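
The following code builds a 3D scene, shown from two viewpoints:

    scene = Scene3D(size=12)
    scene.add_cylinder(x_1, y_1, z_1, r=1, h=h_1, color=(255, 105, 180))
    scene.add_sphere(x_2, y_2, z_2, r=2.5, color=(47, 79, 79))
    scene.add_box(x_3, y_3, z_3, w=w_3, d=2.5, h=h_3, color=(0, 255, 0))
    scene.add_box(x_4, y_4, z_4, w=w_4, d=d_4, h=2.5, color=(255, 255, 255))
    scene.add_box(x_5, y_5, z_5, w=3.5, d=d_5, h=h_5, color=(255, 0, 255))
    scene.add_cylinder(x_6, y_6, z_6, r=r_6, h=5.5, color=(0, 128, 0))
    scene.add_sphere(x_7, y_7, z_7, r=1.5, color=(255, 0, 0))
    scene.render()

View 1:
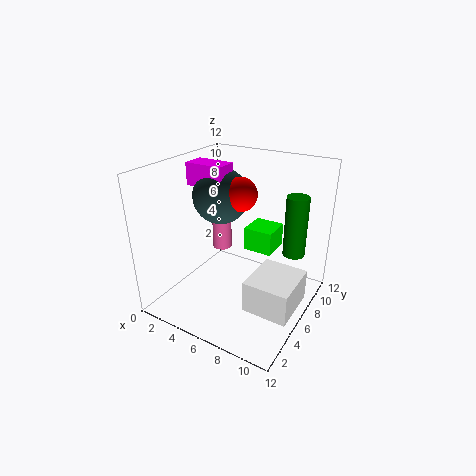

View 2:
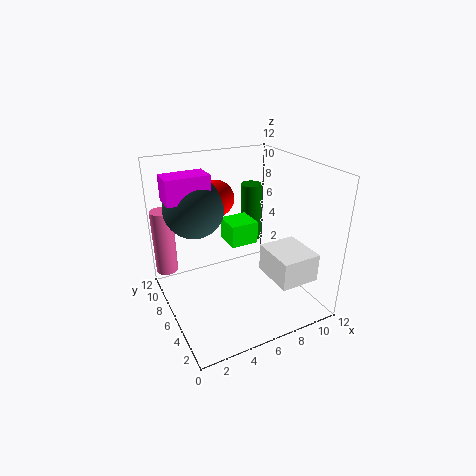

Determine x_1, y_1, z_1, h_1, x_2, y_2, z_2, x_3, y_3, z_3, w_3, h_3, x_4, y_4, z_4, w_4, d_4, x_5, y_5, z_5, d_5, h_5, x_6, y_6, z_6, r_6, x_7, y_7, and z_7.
x_1 = 1, y_1 = 11, z_1 = 1.5, h_1 = 6, x_2 = 3, y_2 = 8, z_2 = 8.5, x_3 = 6, y_3 = 7, z_3 = 4.5, w_3 = 2.5, h_3 = 2, x_4 = 8.5, y_4 = 2.5, z_4 = 2, w_4 = 3.5, d_4 = 4, x_5 = 0.5, y_5 = 6.5, z_5 = 9.5, d_5 = 2, h_5 = 2, x_6 = 9.5, y_6 = 10, z_6 = 3.5, r_6 = 1, x_7 = 5, y_7 = 8, z_7 = 9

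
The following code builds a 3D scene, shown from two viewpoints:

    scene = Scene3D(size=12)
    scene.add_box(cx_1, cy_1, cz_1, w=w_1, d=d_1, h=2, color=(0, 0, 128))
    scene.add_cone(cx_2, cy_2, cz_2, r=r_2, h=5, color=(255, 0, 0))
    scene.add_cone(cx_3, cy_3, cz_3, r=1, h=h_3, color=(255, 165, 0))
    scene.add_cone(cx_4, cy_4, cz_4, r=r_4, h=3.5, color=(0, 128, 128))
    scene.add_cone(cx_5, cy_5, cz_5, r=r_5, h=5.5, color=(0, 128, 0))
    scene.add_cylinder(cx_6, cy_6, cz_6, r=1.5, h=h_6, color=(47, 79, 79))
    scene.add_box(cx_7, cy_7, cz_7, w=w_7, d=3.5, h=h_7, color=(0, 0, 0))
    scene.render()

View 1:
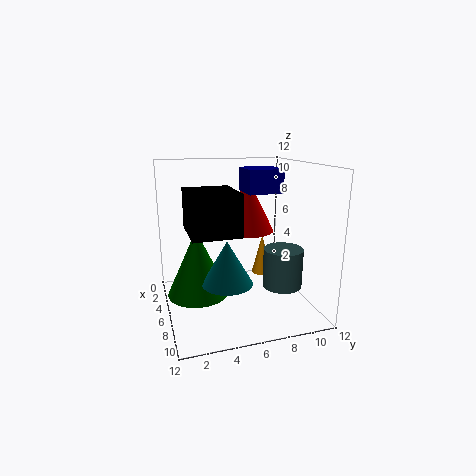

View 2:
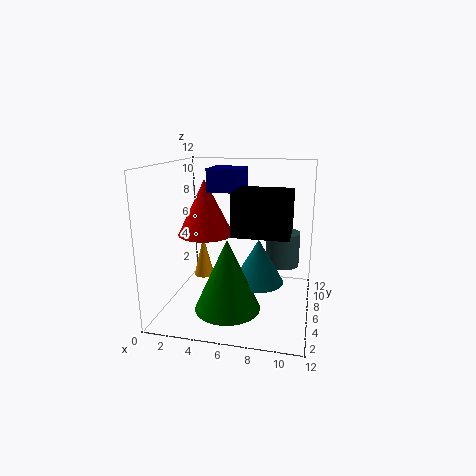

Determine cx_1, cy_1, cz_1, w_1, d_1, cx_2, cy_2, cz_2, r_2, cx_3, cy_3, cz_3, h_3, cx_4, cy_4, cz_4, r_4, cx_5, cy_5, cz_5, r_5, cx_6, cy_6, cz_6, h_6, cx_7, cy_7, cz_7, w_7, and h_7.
cx_1 = 3; cy_1 = 7; cz_1 = 9.5; w_1 = 3; d_1 = 3; cx_2 = 2.5; cy_2 = 8; cz_2 = 5.5; r_2 = 2.5; cx_3 = 1.5; cy_3 = 10; cz_3 = 0.5; h_3 = 4; cx_4 = 8; cy_4 = 4.5; cz_4 = 3; r_4 = 2; cx_5 = 6; cy_5 = 2.5; cz_5 = 1.5; r_5 = 2.5; cx_6 = 9.5; cy_6 = 8.5; cz_6 = 3; h_6 = 3; cx_7 = 6.5; cy_7 = 1.5; cz_7 = 7.5; w_7 = 4; h_7 = 3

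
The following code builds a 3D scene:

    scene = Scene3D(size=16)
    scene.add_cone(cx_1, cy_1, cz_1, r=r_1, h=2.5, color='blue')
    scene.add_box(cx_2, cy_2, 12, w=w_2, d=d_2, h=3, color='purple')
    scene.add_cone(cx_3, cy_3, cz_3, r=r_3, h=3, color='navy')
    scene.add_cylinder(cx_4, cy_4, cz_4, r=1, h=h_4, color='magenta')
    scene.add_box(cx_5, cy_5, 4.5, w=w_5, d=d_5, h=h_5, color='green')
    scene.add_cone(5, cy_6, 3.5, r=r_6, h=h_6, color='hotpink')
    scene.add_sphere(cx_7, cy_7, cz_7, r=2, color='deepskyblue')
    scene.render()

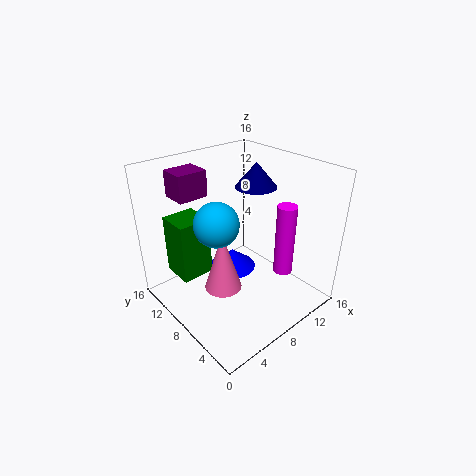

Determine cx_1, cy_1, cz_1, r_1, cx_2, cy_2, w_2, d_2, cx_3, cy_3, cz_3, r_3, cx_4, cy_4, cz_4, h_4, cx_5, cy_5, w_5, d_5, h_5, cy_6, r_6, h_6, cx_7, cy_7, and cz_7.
cx_1 = 10.5
cy_1 = 12
cz_1 = 1
r_1 = 3
cx_2 = 3.5
cy_2 = 12
w_2 = 3.5
d_2 = 3
cx_3 = 13
cy_3 = 10.5
cz_3 = 12
r_3 = 2.5
cx_4 = 10
cy_4 = 3
cz_4 = 5.5
h_4 = 7.5
cx_5 = 1.5
cy_5 = 9
w_5 = 3.5
d_5 = 3.5
h_5 = 6.5
cy_6 = 7
r_6 = 2
h_6 = 6.5
cx_7 = 2.5
cy_7 = 4.5
cz_7 = 13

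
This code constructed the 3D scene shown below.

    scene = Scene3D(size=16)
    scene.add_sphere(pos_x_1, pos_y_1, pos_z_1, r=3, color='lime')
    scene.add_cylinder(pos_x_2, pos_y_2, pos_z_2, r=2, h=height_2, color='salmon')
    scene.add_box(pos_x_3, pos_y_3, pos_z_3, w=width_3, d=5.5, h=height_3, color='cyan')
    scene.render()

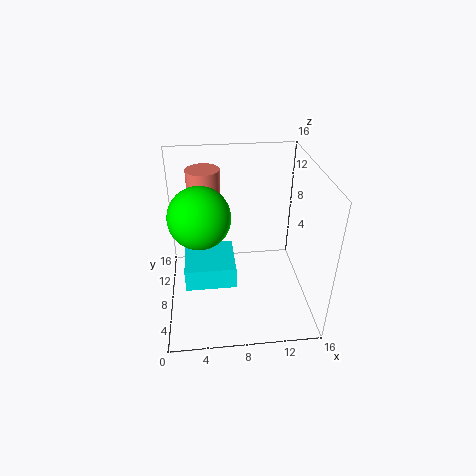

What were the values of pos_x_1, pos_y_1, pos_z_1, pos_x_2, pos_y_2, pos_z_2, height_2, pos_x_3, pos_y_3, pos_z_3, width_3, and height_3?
pos_x_1 = 4, pos_y_1 = 5, pos_z_1 = 12.5, pos_x_2 = 4.5, pos_y_2 = 13.5, pos_z_2 = 6, height_2 = 8, pos_x_3 = 2, pos_y_3 = 5, pos_z_3 = 3.5, width_3 = 5.5, height_3 = 2.5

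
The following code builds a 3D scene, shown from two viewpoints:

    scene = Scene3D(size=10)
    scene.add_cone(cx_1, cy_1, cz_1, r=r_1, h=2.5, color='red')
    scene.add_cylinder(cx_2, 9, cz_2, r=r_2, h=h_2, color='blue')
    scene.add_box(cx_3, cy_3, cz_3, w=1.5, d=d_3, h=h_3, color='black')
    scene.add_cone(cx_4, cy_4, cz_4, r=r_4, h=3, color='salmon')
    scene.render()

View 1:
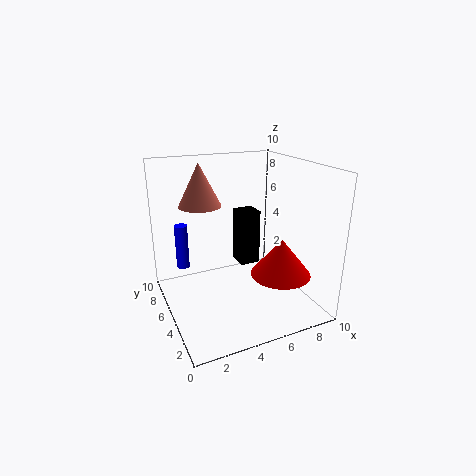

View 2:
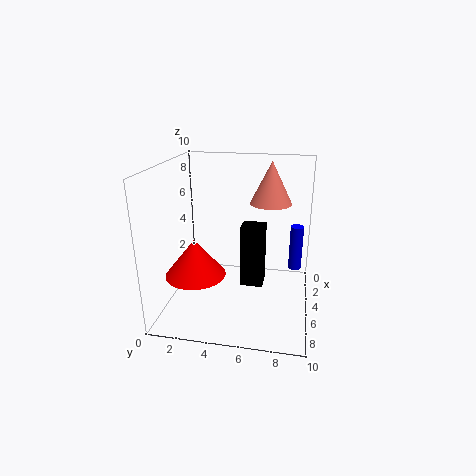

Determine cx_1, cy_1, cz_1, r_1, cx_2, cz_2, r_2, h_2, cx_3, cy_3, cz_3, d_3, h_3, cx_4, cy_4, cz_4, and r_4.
cx_1 = 7; cy_1 = 2.5; cz_1 = 3; r_1 = 2; cx_2 = 2; cz_2 = 1.5; r_2 = 0.5; h_2 = 3.5; cx_3 = 5.5; cy_3 = 5.5; cz_3 = 2.5; d_3 = 1.5; h_3 = 4; cx_4 = 3; cy_4 = 7; cz_4 = 7; r_4 = 1.5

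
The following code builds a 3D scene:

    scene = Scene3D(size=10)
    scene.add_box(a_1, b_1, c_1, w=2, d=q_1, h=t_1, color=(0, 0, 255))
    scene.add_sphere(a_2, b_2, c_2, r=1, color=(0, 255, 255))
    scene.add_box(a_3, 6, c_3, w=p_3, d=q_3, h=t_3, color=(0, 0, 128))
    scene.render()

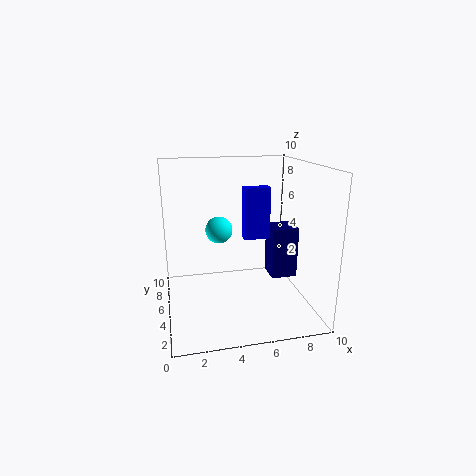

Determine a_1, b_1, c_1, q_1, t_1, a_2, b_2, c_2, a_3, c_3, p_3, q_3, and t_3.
a_1 = 6
b_1 = 7
c_1 = 4
q_1 = 1
t_1 = 4
a_2 = 4
b_2 = 7
c_2 = 5
a_3 = 8
c_3 = 1
p_3 = 2
q_3 = 2
t_3 = 4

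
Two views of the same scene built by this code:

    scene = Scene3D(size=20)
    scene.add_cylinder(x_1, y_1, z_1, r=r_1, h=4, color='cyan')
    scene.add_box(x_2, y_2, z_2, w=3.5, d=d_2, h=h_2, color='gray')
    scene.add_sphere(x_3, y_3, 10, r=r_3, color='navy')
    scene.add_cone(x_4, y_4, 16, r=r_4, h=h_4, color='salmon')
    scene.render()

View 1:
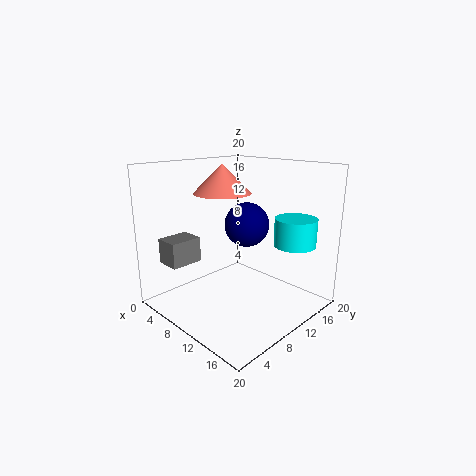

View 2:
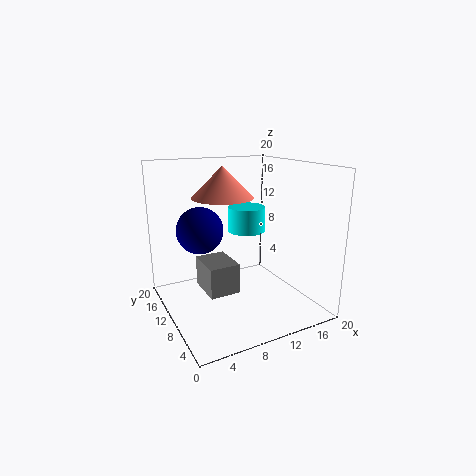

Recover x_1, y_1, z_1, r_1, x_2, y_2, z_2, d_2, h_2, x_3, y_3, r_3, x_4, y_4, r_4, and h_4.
x_1 = 15; y_1 = 16.5; z_1 = 8.5; r_1 = 3; x_2 = 2.5; y_2 = 2; z_2 = 6.5; d_2 = 4.5; h_2 = 3.5; x_3 = 6.5; y_3 = 15.5; r_3 = 3.5; x_4 = 7.5; y_4 = 9.5; r_4 = 4; h_4 = 4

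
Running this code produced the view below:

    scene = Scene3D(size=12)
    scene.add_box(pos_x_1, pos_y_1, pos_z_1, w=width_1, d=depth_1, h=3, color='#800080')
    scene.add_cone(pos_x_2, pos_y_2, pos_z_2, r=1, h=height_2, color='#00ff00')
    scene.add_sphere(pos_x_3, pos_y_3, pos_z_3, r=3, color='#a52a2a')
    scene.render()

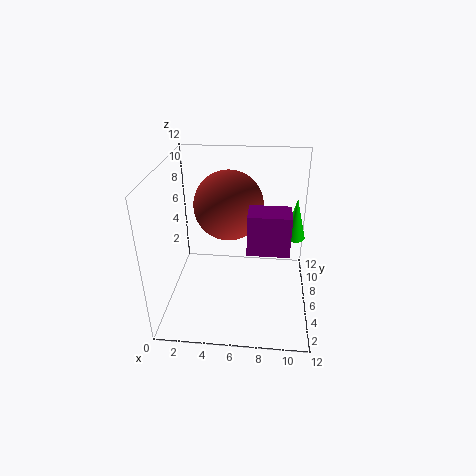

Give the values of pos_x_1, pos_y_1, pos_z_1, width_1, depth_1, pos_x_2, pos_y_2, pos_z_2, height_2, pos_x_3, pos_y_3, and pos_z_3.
pos_x_1 = 7; pos_y_1 = 2; pos_z_1 = 7; width_1 = 3; depth_1 = 2; pos_x_2 = 11; pos_y_2 = 10; pos_z_2 = 4; height_2 = 4; pos_x_3 = 5; pos_y_3 = 8; pos_z_3 = 8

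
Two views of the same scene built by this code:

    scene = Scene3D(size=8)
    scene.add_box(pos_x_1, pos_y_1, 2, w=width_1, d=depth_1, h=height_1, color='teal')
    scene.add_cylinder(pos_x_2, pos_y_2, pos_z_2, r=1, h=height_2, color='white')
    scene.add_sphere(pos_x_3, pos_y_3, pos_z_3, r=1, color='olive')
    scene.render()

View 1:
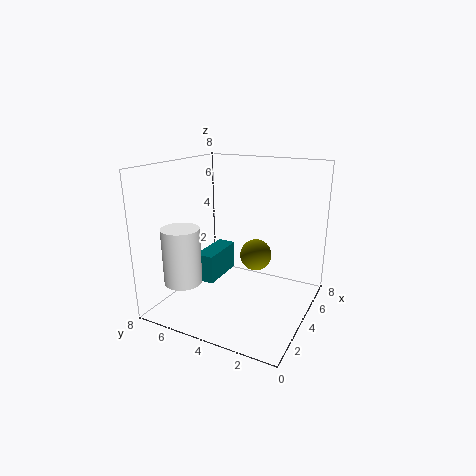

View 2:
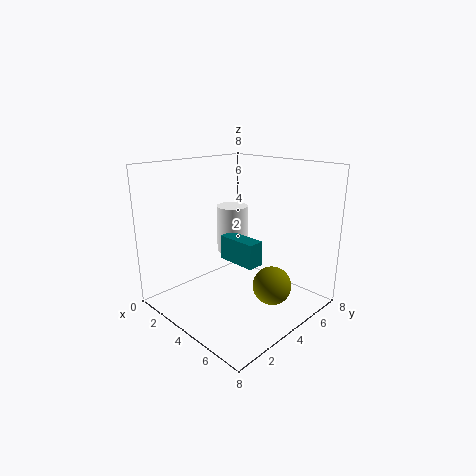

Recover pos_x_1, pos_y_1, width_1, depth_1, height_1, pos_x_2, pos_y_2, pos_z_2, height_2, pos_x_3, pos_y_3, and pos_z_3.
pos_x_1 = 2
pos_y_1 = 4.5
width_1 = 2.5
depth_1 = 1
height_1 = 1.5
pos_x_2 = 1.5
pos_y_2 = 6
pos_z_2 = 2
height_2 = 3
pos_x_3 = 6.5
pos_y_3 = 4
pos_z_3 = 2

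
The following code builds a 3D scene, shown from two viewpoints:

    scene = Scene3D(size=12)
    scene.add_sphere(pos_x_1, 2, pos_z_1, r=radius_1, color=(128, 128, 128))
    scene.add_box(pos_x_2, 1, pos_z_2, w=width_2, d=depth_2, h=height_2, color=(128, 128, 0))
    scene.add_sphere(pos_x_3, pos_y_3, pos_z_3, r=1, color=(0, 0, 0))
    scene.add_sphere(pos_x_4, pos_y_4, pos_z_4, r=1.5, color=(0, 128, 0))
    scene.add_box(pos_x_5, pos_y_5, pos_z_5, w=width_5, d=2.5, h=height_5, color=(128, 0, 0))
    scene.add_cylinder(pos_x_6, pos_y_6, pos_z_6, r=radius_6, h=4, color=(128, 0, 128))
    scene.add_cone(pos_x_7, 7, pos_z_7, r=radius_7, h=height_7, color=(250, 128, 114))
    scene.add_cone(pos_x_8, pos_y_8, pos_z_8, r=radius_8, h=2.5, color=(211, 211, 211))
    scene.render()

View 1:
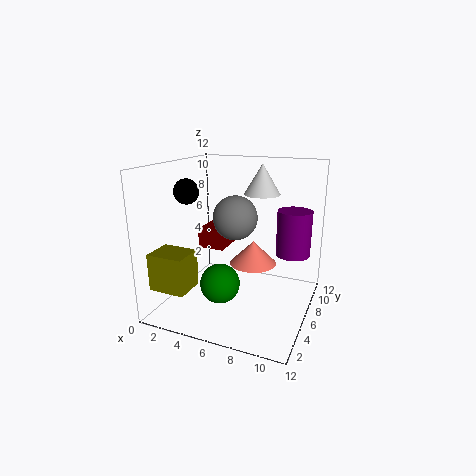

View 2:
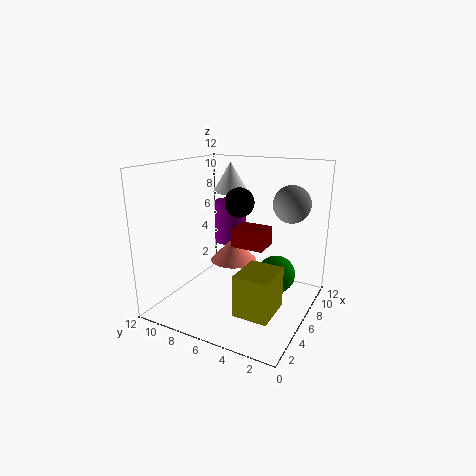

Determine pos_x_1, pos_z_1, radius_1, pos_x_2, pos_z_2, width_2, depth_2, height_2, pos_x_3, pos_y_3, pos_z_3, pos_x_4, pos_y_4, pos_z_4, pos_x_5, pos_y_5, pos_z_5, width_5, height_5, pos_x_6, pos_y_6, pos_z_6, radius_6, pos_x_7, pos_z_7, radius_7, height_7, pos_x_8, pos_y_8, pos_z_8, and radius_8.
pos_x_1 = 7.5; pos_z_1 = 9; radius_1 = 1.5; pos_x_2 = 0.5; pos_z_2 = 2.5; width_2 = 3; depth_2 = 2.5; height_2 = 3; pos_x_3 = 2.5; pos_y_3 = 4; pos_z_3 = 10; pos_x_4 = 6; pos_y_4 = 2.5; pos_z_4 = 3.5; pos_x_5 = 4; pos_y_5 = 3; pos_z_5 = 6; width_5 = 2; height_5 = 1.5; pos_x_6 = 10; pos_y_6 = 9; pos_z_6 = 4; radius_6 = 1.5; pos_x_7 = 7; pos_z_7 = 3.5; radius_7 = 2; height_7 = 2; pos_x_8 = 7.5; pos_y_8 = 7.5; pos_z_8 = 9.5; radius_8 = 1.5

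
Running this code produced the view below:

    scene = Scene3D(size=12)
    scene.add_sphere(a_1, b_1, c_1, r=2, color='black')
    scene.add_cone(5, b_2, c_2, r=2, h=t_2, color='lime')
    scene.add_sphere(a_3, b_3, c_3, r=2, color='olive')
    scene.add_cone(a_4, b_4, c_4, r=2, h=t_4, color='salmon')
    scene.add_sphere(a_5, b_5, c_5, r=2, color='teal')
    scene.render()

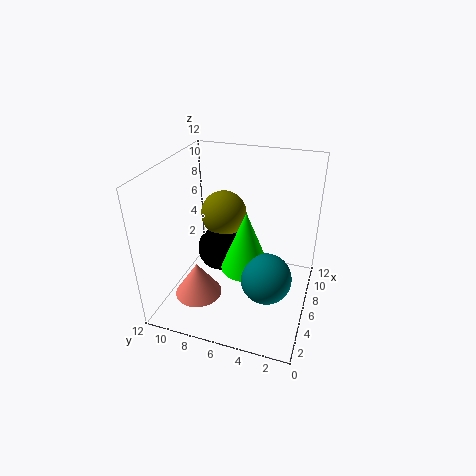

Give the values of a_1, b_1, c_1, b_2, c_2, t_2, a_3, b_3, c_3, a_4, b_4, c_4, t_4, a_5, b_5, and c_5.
a_1 = 7, b_1 = 8, c_1 = 4, b_2 = 5, c_2 = 4, t_2 = 5, a_3 = 8, b_3 = 8, c_3 = 7, a_4 = 4, b_4 = 9, c_4 = 1, t_4 = 3, a_5 = 4, b_5 = 3, c_5 = 4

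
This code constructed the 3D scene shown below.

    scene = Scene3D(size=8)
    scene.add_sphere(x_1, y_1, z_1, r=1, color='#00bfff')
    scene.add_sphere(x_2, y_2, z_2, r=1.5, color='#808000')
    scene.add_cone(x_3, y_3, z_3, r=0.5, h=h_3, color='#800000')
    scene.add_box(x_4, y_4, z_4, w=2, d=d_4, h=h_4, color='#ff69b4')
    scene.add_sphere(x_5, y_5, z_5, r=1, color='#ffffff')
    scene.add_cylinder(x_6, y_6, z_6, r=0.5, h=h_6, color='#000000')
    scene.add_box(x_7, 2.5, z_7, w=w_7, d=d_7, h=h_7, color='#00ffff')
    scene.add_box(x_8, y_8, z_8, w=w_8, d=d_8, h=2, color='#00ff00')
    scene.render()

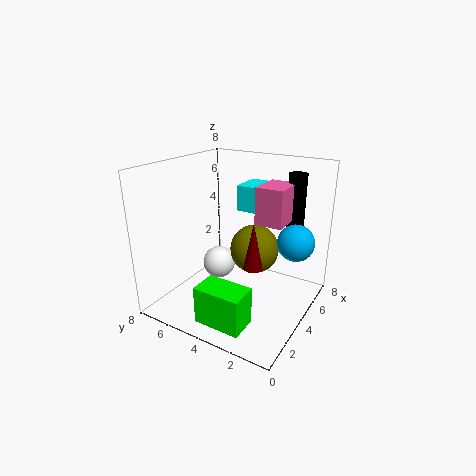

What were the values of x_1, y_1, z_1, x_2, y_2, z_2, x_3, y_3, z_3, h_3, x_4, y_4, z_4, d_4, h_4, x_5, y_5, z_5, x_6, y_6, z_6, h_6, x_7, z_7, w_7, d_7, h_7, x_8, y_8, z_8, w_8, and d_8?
x_1 = 5
y_1 = 1
z_1 = 4
x_2 = 6
y_2 = 4
z_2 = 2.5
x_3 = 3
y_3 = 2.5
z_3 = 3
h_3 = 2.5
x_4 = 4
y_4 = 1.5
z_4 = 5
d_4 = 1.5
h_4 = 2
x_5 = 5
y_5 = 6
z_5 = 1.5
x_6 = 6
y_6 = 1.5
z_6 = 3.5
h_6 = 4
x_7 = 5.5
z_7 = 5
w_7 = 2
d_7 = 2.5
h_7 = 1.5
x_8 = 0.5
y_8 = 2
z_8 = 0.5
w_8 = 1.5
d_8 = 2.5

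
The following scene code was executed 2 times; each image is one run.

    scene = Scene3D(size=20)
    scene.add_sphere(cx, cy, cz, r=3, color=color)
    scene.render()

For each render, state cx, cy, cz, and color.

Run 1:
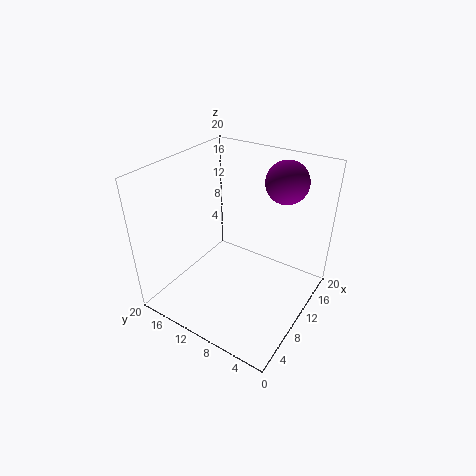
cx = 16
cy = 6
cz = 17
color = 'purple'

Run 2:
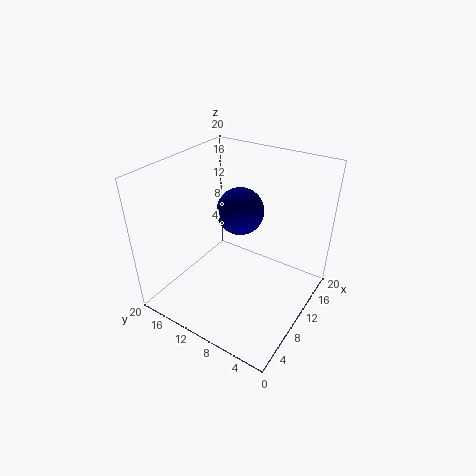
cx = 9
cy = 9
cz = 15
color = 'navy'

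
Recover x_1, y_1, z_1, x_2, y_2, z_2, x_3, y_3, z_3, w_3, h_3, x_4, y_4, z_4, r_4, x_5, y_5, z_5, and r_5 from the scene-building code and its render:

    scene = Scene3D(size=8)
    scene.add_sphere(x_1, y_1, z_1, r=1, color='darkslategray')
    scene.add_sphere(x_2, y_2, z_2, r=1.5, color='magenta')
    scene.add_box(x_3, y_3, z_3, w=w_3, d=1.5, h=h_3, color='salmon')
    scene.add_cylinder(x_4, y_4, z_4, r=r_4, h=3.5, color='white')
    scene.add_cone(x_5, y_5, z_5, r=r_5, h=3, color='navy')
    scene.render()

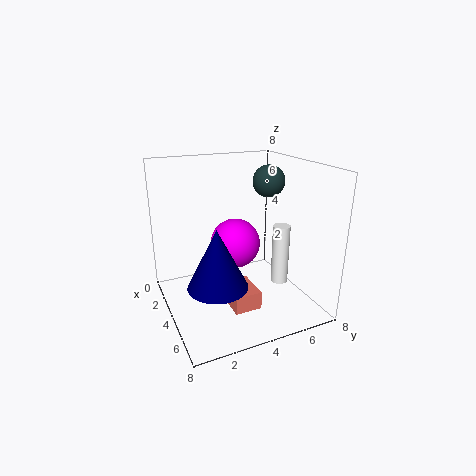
x_1 = 2
y_1 = 7
z_1 = 6.5
x_2 = 2.5
y_2 = 4.5
z_2 = 3
x_3 = 4
y_3 = 3
z_3 = 0.5
w_3 = 2
h_3 = 1
x_4 = 4.5
y_4 = 6.5
z_4 = 1
r_4 = 0.5
x_5 = 6
y_5 = 2
z_5 = 2.5
r_5 = 1.5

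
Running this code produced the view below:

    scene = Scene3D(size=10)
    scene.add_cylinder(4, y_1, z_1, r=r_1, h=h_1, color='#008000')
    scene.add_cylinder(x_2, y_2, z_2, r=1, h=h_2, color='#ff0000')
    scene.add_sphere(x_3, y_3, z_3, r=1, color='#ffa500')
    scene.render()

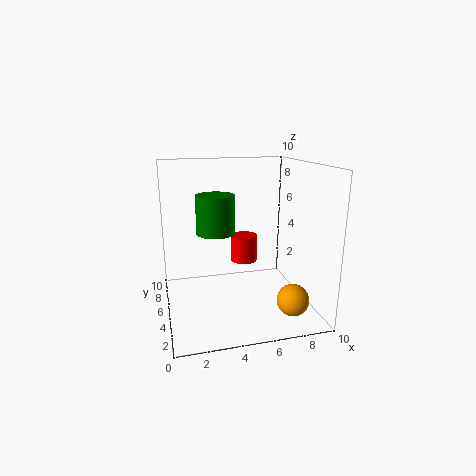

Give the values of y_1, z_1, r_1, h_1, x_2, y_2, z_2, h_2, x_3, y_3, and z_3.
y_1 = 8
z_1 = 4.5
r_1 = 1.5
h_1 = 3
x_2 = 6
y_2 = 7
z_2 = 2.5
h_2 = 2
x_3 = 7.5
y_3 = 1
z_3 = 2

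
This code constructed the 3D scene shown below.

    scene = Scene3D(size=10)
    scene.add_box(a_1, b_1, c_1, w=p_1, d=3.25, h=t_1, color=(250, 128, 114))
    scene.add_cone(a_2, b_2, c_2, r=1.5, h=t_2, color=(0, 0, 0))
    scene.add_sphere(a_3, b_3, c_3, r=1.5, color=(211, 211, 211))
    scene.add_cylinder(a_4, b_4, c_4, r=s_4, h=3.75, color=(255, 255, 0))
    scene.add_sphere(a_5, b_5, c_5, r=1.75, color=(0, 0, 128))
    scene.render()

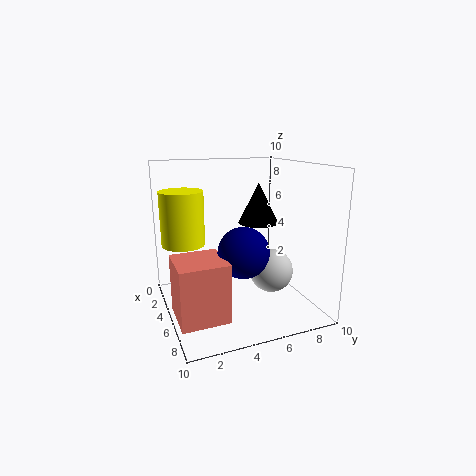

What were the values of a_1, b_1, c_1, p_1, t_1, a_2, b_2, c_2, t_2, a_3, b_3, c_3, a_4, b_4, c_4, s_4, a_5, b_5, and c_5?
a_1 = 4.5
b_1 = 0.25
c_1 = 0.25
p_1 = 3.25
t_1 = 4
a_2 = 3.5
b_2 = 7.25
c_2 = 5.5
t_2 = 3
a_3 = 6.25
b_3 = 7
c_3 = 2.75
a_4 = 3.5
b_4 = 1.5
c_4 = 4.5
s_4 = 1.5
a_5 = 6
b_5 = 5
c_5 = 4.25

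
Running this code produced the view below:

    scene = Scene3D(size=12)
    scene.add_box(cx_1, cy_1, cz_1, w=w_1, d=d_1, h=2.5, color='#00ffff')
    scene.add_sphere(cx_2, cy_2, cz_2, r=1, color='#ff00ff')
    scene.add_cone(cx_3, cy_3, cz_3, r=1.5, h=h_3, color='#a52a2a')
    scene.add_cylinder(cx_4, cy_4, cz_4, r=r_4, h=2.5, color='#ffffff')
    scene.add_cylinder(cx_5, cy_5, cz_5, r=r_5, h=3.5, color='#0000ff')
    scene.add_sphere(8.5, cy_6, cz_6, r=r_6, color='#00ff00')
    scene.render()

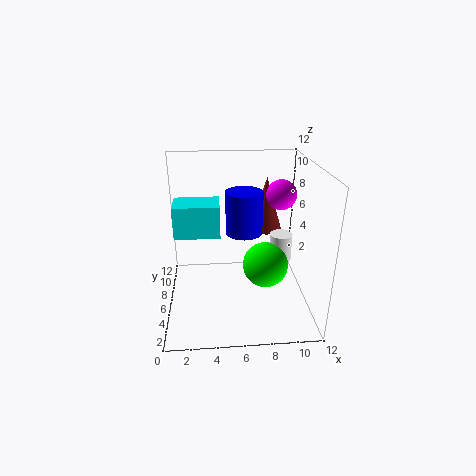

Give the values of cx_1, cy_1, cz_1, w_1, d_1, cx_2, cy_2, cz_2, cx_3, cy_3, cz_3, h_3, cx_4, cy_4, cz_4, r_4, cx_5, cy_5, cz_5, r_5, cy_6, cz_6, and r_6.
cx_1 = 1; cy_1 = 4; cz_1 = 7; w_1 = 3.5; d_1 = 2.5; cx_2 = 8.5; cy_2 = 2; cz_2 = 11; cx_3 = 9; cy_3 = 10; cz_3 = 5; h_3 = 5; cx_4 = 10; cy_4 = 7.5; cz_4 = 3; r_4 = 1; cx_5 = 6.5; cy_5 = 6; cz_5 = 6.5; r_5 = 1.5; cy_6 = 6.5; cz_6 = 3; r_6 = 2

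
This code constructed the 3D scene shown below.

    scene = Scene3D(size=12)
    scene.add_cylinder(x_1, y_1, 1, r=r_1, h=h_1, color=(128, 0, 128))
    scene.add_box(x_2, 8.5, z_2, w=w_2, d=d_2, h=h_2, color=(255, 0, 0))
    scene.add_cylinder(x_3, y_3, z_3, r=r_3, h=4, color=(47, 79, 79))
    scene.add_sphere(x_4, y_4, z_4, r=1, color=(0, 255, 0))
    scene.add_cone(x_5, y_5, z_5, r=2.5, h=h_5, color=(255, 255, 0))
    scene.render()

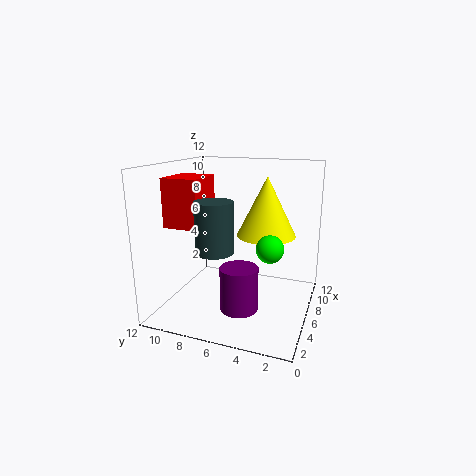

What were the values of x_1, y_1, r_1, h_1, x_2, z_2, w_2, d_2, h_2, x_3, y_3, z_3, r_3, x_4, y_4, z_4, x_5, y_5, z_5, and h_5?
x_1 = 3.5
y_1 = 5
r_1 = 1.5
h_1 = 3.5
x_2 = 3.5
z_2 = 7
w_2 = 3.5
d_2 = 3
h_2 = 4
x_3 = 3.5
y_3 = 7
z_3 = 5.5
r_3 = 1.5
x_4 = 3
y_4 = 2.5
z_4 = 6.5
x_5 = 7.5
y_5 = 4
z_5 = 6
h_5 = 5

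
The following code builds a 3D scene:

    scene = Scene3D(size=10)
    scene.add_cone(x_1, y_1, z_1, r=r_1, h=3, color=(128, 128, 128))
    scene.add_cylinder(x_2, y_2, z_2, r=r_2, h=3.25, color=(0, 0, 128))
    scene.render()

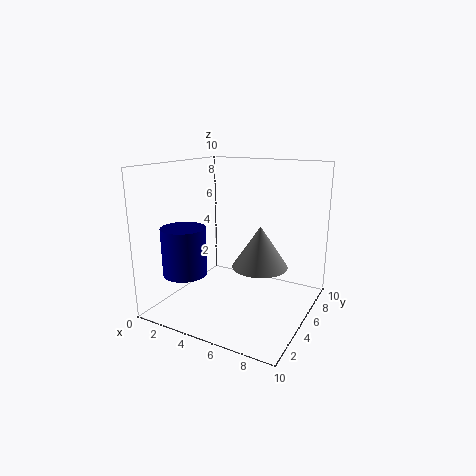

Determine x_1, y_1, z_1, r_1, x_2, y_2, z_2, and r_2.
x_1 = 6.25
y_1 = 6
z_1 = 2.75
r_1 = 2
x_2 = 2.25
y_2 = 2.5
z_2 = 2.75
r_2 = 1.5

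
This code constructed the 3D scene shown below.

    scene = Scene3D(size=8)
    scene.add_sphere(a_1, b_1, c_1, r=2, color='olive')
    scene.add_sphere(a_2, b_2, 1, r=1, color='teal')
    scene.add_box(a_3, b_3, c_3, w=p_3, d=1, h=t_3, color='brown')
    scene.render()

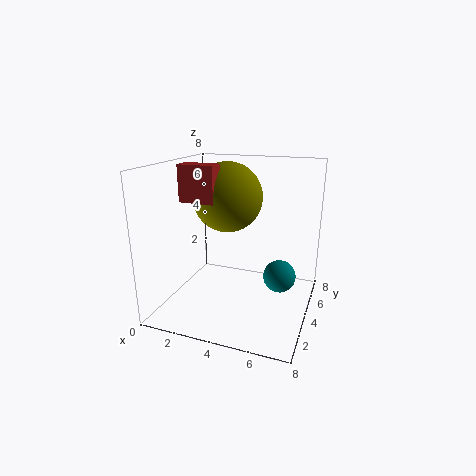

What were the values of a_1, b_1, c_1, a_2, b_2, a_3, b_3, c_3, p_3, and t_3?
a_1 = 3, b_1 = 5, c_1 = 6, a_2 = 6, b_2 = 6, a_3 = 1, b_3 = 3, c_3 = 6, p_3 = 2, t_3 = 2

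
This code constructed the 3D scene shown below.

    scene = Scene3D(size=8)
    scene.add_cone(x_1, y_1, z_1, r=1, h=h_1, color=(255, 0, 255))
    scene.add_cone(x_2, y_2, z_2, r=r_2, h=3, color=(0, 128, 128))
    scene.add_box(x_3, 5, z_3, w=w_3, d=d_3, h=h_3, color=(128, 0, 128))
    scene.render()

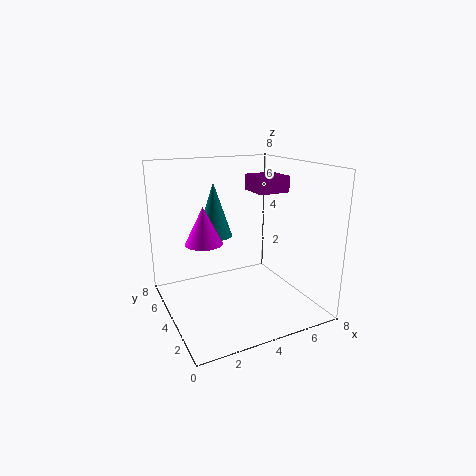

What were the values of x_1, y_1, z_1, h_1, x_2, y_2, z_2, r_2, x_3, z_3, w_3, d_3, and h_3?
x_1 = 2
y_1 = 4
z_1 = 4
h_1 = 2
x_2 = 3
y_2 = 5
z_2 = 4
r_2 = 1
x_3 = 6
z_3 = 6
w_3 = 2
d_3 = 2
h_3 = 1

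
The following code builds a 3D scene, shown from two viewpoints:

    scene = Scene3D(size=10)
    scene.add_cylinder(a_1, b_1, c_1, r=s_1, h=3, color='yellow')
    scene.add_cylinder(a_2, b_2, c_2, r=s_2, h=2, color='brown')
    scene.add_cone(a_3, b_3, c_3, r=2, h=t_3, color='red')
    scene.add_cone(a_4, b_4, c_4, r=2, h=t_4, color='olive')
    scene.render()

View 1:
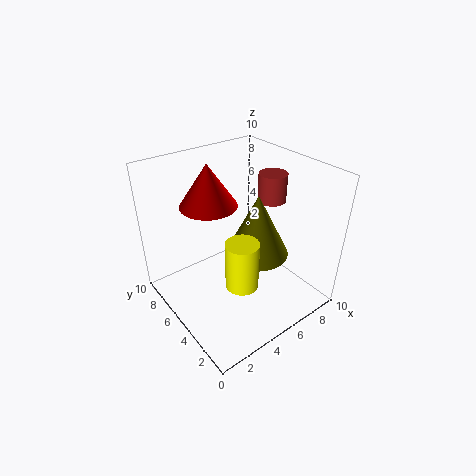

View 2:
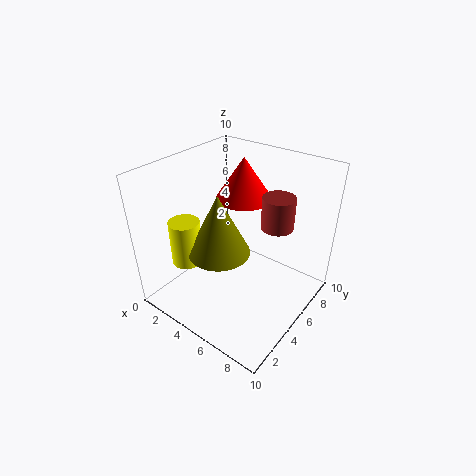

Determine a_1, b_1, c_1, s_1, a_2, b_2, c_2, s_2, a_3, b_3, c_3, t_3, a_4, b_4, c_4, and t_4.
a_1 = 3; b_1 = 2; c_1 = 4; s_1 = 1; a_2 = 8; b_2 = 5; c_2 = 7; s_2 = 1; a_3 = 4; b_3 = 7; c_3 = 7; t_3 = 3; a_4 = 5; b_4 = 3; c_4 = 5; t_4 = 4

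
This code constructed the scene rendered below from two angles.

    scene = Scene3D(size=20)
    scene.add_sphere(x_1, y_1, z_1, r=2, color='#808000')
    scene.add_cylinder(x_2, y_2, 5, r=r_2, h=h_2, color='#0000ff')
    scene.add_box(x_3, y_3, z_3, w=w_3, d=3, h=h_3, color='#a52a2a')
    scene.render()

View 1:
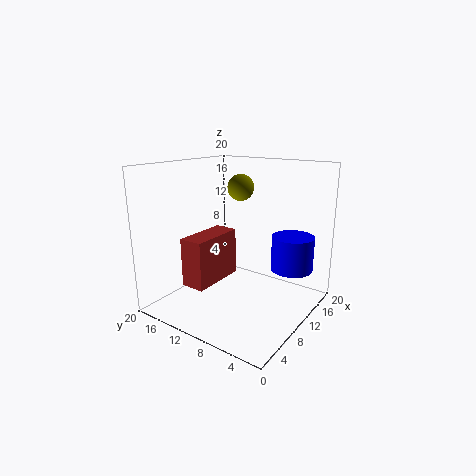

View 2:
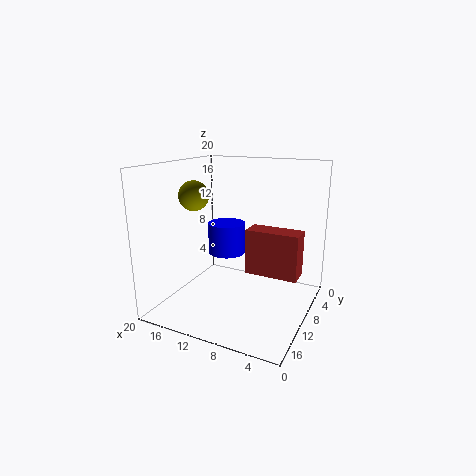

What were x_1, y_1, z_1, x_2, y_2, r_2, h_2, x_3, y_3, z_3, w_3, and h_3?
x_1 = 15, y_1 = 13, z_1 = 16, x_2 = 15, y_2 = 4, r_2 = 3, h_2 = 5, x_3 = 1, y_3 = 9, z_3 = 6, w_3 = 7, h_3 = 6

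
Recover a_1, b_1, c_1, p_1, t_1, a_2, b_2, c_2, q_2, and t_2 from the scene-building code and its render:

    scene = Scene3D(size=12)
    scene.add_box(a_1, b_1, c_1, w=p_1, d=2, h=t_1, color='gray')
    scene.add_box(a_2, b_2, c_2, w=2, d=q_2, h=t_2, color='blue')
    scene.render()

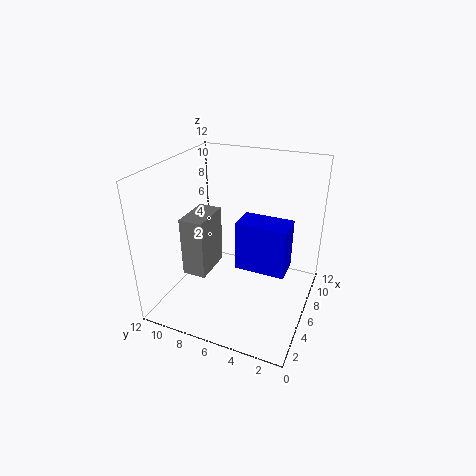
a_1 = 3.5, b_1 = 8, c_1 = 3, p_1 = 3.5, t_1 = 5, a_2 = 2, b_2 = 1, c_2 = 6, q_2 = 3.5, t_2 = 3.5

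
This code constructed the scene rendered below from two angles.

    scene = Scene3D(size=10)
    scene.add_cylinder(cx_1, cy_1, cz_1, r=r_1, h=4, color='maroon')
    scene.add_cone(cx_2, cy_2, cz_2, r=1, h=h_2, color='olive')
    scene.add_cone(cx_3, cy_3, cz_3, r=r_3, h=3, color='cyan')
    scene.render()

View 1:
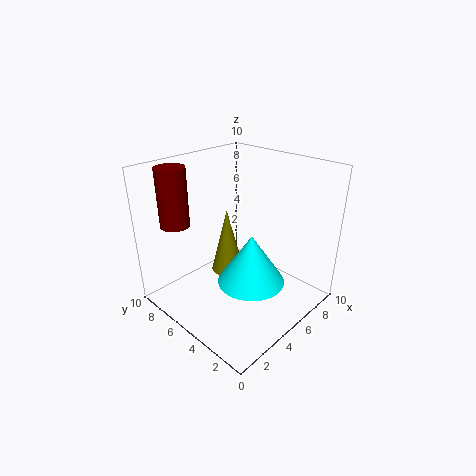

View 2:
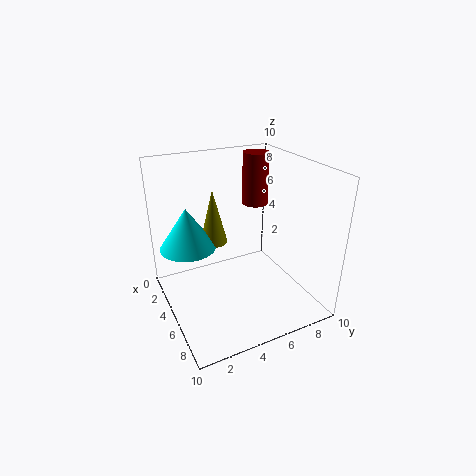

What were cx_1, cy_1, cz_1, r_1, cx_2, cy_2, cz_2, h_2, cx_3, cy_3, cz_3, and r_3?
cx_1 = 2; cy_1 = 8; cz_1 = 6; r_1 = 1; cx_2 = 3; cy_2 = 4; cz_2 = 4; h_2 = 4; cx_3 = 3; cy_3 = 2; cz_3 = 4; r_3 = 2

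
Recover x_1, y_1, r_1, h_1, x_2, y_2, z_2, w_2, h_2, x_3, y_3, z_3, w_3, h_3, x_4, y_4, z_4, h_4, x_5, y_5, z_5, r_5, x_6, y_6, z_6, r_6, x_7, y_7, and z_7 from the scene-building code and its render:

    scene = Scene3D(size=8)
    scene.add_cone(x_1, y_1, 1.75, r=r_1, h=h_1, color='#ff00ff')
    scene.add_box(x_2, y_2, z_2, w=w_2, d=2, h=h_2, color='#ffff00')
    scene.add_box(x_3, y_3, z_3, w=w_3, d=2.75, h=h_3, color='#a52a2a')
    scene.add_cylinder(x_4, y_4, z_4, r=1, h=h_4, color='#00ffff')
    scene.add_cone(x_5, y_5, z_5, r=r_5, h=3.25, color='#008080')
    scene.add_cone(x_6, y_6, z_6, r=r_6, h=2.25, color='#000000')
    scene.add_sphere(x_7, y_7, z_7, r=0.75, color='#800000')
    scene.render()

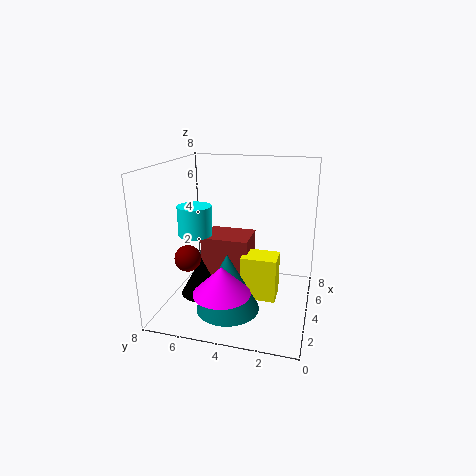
x_1 = 1.75
y_1 = 4.25
r_1 = 1.5
h_1 = 1.5
x_2 = 3.5
y_2 = 1.75
z_2 = 0.5
w_2 = 1.5
h_2 = 2.5
x_3 = 4
y_3 = 3.5
z_3 = 1.25
w_3 = 2.25
h_3 = 2.5
x_4 = 4.5
y_4 = 6.75
z_4 = 3.75
h_4 = 1.75
x_5 = 2.75
y_5 = 4.25
z_5 = 0.25
r_5 = 1.75
x_6 = 4
y_6 = 6.25
z_6 = 0.25
r_6 = 1.25
x_7 = 3.25
y_7 = 6.75
z_7 = 2.75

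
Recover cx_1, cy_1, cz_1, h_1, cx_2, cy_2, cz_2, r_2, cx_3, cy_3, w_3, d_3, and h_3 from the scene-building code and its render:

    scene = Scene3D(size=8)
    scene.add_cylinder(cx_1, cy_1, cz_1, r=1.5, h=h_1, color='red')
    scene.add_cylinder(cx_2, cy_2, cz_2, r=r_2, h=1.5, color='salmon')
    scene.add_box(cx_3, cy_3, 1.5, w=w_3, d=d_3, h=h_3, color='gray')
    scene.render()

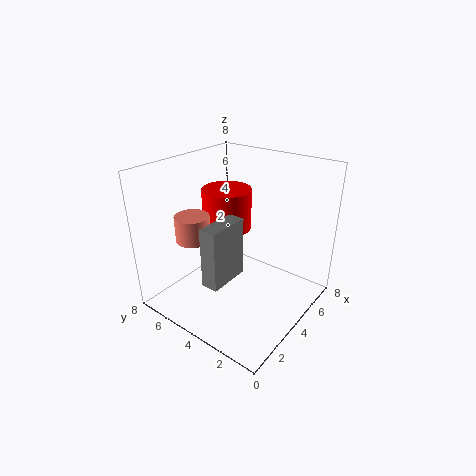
cx_1 = 5.5, cy_1 = 6, cz_1 = 3.5, h_1 = 2.5, cx_2 = 3, cy_2 = 6.5, cz_2 = 3.5, r_2 = 1, cx_3 = 2, cy_3 = 4, w_3 = 2.5, d_3 = 1, h_3 = 3.5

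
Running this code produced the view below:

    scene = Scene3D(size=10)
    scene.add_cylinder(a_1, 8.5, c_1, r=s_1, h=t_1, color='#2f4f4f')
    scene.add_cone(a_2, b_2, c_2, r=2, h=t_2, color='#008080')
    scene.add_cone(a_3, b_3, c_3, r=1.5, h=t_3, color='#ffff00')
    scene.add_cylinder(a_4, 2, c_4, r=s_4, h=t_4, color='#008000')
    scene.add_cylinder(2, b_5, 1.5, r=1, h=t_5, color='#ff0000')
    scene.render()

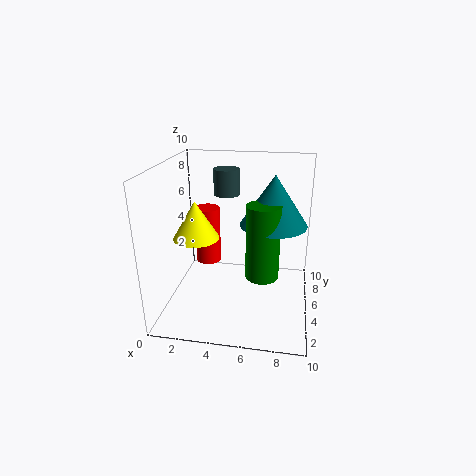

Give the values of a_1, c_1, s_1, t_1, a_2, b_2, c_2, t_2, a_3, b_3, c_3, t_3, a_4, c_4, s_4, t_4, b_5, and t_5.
a_1 = 3.5
c_1 = 7
s_1 = 1
t_1 = 2
a_2 = 7.5
b_2 = 3
c_2 = 7
t_2 = 3
a_3 = 2.5
b_3 = 3.5
c_3 = 5.5
t_3 = 2.5
a_4 = 7
c_4 = 4
s_4 = 1
t_4 = 4.5
b_5 = 8
t_5 = 4.5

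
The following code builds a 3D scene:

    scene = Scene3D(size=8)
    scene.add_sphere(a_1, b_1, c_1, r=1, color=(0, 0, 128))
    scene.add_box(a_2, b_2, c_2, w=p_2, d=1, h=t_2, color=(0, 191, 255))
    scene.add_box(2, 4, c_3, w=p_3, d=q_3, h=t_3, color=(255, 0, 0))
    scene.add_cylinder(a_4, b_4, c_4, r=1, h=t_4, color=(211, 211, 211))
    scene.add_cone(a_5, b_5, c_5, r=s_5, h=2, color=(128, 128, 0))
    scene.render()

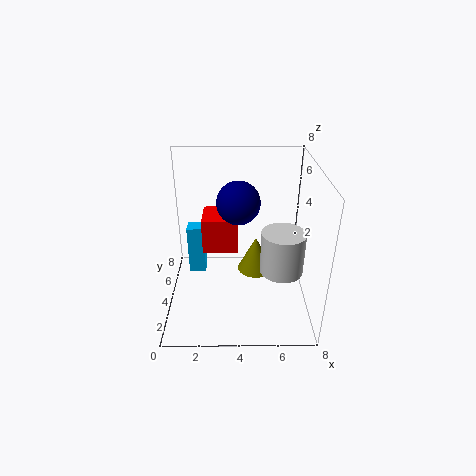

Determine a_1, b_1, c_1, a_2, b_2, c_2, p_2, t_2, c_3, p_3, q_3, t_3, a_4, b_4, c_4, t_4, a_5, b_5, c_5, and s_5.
a_1 = 4; b_1 = 2; c_1 = 7; a_2 = 1; b_2 = 5; c_2 = 1; p_2 = 1; t_2 = 3; c_3 = 3; p_3 = 2; q_3 = 2; t_3 = 2; a_4 = 6; b_4 = 1; c_4 = 4; t_4 = 2; a_5 = 5; b_5 = 4; c_5 = 2; s_5 = 1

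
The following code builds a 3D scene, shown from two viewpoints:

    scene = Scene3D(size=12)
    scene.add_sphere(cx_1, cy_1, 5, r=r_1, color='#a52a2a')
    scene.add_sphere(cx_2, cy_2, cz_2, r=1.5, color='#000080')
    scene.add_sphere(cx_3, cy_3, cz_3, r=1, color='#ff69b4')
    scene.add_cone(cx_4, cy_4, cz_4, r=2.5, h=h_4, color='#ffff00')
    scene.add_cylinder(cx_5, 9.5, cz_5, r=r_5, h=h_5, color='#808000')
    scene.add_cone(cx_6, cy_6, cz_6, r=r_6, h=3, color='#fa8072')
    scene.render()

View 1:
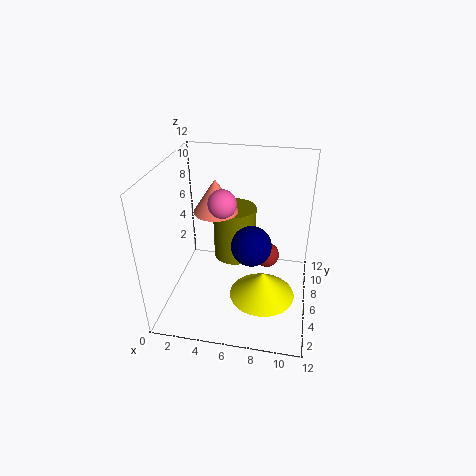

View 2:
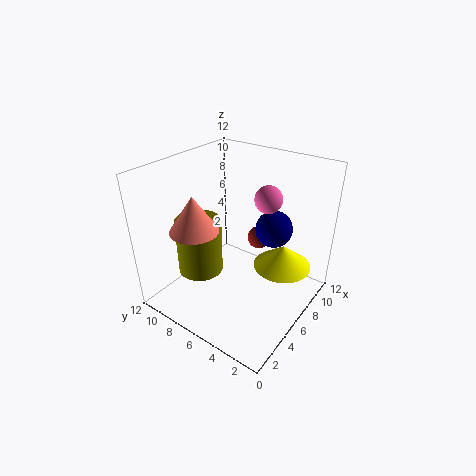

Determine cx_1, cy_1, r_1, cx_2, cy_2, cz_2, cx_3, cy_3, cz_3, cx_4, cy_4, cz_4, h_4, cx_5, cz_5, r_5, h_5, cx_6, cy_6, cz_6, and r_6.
cx_1 = 8.5
cy_1 = 5.5
r_1 = 1
cx_2 = 7.5
cy_2 = 3.5
cz_2 = 7
cx_3 = 5.5
cy_3 = 3
cz_3 = 10.5
cx_4 = 8.5
cy_4 = 3
cz_4 = 3
h_4 = 2
cx_5 = 5
cz_5 = 2
r_5 = 2
h_5 = 5
cx_6 = 3.5
cy_6 = 8.5
cz_6 = 7
r_6 = 2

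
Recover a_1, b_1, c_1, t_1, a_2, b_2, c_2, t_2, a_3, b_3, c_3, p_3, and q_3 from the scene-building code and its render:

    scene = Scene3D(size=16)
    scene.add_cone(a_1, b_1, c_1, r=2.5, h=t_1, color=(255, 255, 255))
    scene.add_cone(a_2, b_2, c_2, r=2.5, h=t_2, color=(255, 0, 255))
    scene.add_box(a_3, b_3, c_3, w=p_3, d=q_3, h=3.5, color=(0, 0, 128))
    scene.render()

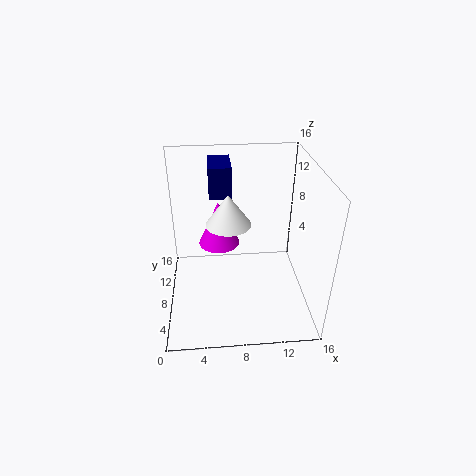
a_1 = 7
b_1 = 8.5
c_1 = 9.5
t_1 = 3.5
a_2 = 6
b_2 = 12
c_2 = 5
t_2 = 5.5
a_3 = 5
b_3 = 9.5
c_3 = 12
p_3 = 2.5
q_3 = 4.5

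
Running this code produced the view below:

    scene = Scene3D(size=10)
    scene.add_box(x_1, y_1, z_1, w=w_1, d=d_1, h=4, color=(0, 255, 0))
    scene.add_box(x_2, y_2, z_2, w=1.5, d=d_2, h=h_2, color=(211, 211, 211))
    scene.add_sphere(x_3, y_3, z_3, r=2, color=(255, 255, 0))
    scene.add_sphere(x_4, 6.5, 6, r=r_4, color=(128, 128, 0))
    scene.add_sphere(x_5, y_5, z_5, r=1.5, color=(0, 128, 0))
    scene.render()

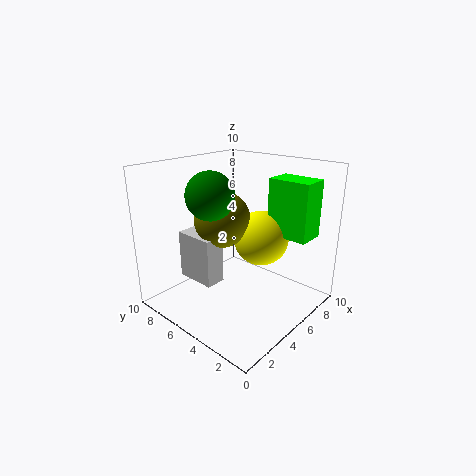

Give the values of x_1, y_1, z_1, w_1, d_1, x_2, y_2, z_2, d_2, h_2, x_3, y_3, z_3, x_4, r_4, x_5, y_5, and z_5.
x_1 = 7, y_1 = 1, z_1 = 5, w_1 = 2, d_1 = 3, x_2 = 3, y_2 = 6, z_2 = 1.5, d_2 = 3, h_2 = 3.5, x_3 = 7, y_3 = 4.5, z_3 = 4.5, x_4 = 5, r_4 = 2, x_5 = 2.5, y_5 = 5, z_5 = 8.5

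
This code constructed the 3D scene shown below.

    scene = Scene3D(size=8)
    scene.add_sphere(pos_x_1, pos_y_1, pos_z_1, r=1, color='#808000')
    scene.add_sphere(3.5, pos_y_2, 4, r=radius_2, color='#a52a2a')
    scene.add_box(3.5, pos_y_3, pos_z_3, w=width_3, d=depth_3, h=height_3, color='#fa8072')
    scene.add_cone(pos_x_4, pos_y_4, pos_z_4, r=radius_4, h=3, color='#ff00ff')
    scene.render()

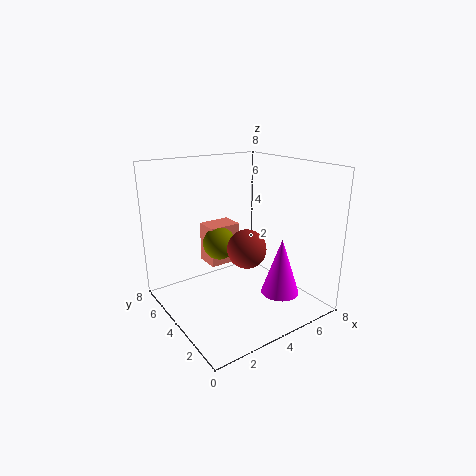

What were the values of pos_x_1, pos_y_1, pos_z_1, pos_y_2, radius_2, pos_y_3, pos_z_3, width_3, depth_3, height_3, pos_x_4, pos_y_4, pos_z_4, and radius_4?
pos_x_1 = 4, pos_y_1 = 6, pos_z_1 = 3, pos_y_2 = 2.5, radius_2 = 1, pos_y_3 = 6, pos_z_3 = 1.5, width_3 = 2, depth_3 = 1.5, height_3 = 2.5, pos_x_4 = 5, pos_y_4 = 1.5, pos_z_4 = 1.5, radius_4 = 1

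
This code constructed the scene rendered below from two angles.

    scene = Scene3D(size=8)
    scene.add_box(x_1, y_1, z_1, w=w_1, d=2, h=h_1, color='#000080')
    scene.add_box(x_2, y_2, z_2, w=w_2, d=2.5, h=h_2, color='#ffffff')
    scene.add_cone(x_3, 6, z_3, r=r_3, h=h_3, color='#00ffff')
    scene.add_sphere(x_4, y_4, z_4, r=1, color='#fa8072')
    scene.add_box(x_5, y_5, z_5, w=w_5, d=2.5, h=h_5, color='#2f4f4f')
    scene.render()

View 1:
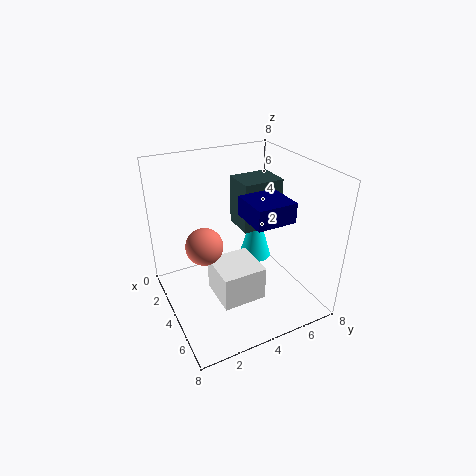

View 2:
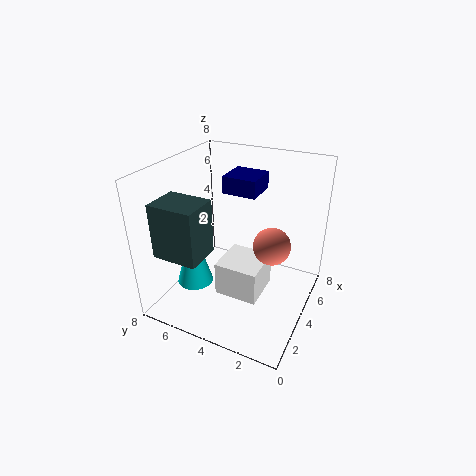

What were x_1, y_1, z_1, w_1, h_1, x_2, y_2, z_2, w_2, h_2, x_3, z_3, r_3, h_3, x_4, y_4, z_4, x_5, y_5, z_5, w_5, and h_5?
x_1 = 5, y_1 = 3.5, z_1 = 6, w_1 = 2, h_1 = 1, x_2 = 3, y_2 = 2.5, z_2 = 0.5, w_2 = 2.5, h_2 = 2, x_3 = 2.5, z_3 = 1.5, r_3 = 1, h_3 = 3.5, x_4 = 4, y_4 = 2, z_4 = 4, x_5 = 1, y_5 = 5, z_5 = 3.5, w_5 = 2, h_5 = 3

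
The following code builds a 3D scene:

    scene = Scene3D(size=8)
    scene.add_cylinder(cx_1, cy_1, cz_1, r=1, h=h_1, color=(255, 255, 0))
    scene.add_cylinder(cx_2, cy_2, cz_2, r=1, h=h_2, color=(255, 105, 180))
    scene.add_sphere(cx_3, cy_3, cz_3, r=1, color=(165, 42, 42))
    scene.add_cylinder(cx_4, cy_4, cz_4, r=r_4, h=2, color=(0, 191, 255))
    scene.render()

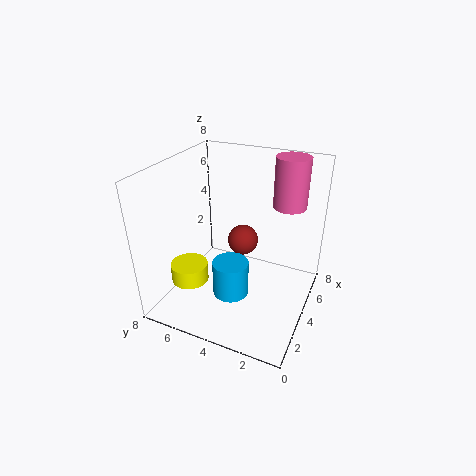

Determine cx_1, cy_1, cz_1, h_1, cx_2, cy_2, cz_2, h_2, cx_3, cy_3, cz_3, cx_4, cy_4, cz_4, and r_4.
cx_1 = 2, cy_1 = 6, cz_1 = 2, h_1 = 1, cx_2 = 7, cy_2 = 2, cz_2 = 5, h_2 = 3, cx_3 = 7, cy_3 = 5, cz_3 = 2, cx_4 = 3, cy_4 = 4, cz_4 = 1, r_4 = 1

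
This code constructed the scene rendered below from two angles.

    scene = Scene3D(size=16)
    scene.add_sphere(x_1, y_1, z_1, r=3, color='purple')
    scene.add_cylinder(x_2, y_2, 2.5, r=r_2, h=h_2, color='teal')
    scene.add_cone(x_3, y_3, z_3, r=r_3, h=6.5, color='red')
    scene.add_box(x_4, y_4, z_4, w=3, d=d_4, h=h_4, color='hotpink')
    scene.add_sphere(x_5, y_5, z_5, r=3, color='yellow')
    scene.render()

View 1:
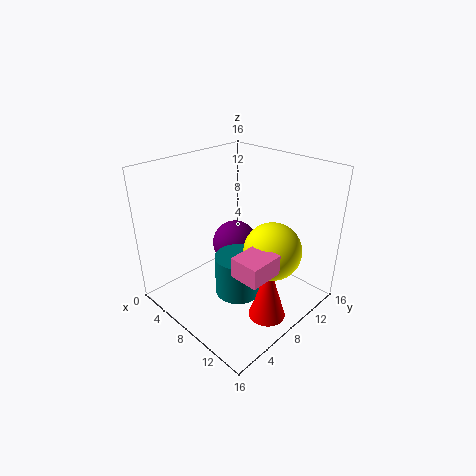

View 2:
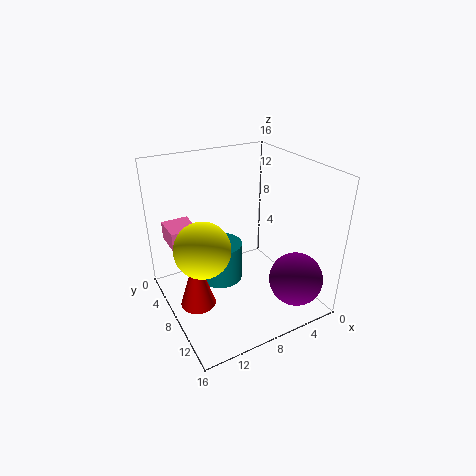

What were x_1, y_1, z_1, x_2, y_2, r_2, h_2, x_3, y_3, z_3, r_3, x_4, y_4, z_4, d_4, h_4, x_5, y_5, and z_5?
x_1 = 3
y_1 = 12.5
z_1 = 3.5
x_2 = 9.5
y_2 = 6.5
r_2 = 2.5
h_2 = 4.5
x_3 = 13
y_3 = 7.5
z_3 = 0.5
r_3 = 2
x_4 = 12
y_4 = 3
z_4 = 7.5
d_4 = 3.5
h_4 = 2
x_5 = 12.5
y_5 = 8.5
z_5 = 8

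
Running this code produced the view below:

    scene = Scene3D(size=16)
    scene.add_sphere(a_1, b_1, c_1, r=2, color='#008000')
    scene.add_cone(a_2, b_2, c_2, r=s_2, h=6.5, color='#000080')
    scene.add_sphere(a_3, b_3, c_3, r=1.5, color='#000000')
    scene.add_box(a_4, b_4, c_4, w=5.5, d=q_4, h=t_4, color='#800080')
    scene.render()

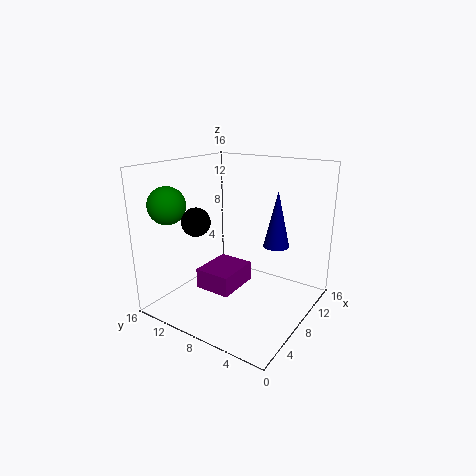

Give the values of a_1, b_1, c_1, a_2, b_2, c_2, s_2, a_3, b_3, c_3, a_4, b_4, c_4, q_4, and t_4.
a_1 = 3; b_1 = 13.5; c_1 = 12; a_2 = 11.5; b_2 = 5; c_2 = 6.5; s_2 = 1.5; a_3 = 4; b_3 = 10.5; c_3 = 10.5; a_4 = 7; b_4 = 9; c_4 = 0.5; q_4 = 4.5; t_4 = 2.5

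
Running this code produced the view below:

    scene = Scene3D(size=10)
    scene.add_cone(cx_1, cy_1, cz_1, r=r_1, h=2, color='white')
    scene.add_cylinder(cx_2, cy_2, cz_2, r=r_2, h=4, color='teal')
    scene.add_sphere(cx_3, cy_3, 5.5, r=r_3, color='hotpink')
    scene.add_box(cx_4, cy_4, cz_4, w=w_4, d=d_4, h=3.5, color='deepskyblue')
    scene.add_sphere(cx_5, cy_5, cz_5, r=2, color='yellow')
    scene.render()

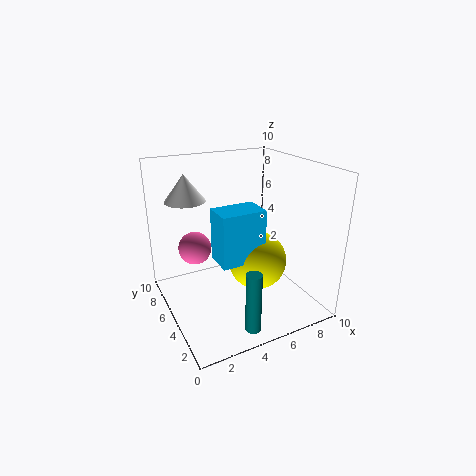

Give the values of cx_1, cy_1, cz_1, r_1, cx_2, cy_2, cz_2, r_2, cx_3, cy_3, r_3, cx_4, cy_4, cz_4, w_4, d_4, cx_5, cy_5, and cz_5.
cx_1 = 2.5; cy_1 = 8.5; cz_1 = 7; r_1 = 1.5; cx_2 = 4; cy_2 = 1; cz_2 = 0.5; r_2 = 0.5; cx_3 = 1.5; cy_3 = 4; r_3 = 1; cx_4 = 3; cy_4 = 3; cz_4 = 4; w_4 = 3; d_4 = 2; cx_5 = 6; cy_5 = 4; cz_5 = 3.5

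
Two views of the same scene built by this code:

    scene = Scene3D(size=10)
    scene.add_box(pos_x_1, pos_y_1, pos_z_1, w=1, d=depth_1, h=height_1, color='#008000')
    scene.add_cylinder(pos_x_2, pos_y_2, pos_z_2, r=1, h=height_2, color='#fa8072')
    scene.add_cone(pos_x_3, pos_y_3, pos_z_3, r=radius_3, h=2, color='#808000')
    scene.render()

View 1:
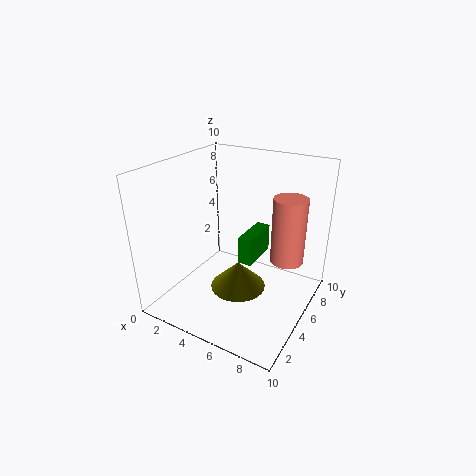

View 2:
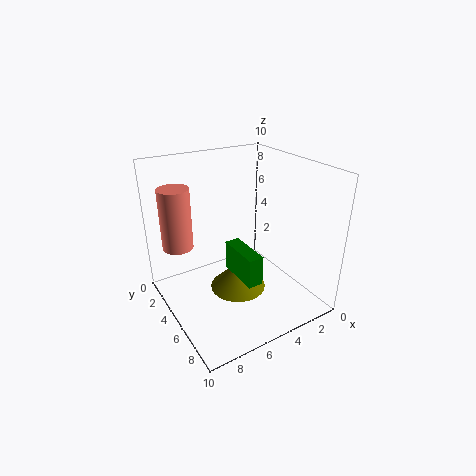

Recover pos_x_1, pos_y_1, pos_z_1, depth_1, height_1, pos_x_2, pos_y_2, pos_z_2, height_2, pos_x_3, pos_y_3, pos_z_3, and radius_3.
pos_x_1 = 5; pos_y_1 = 5; pos_z_1 = 3; depth_1 = 3; height_1 = 2; pos_x_2 = 9; pos_y_2 = 4; pos_z_2 = 5; height_2 = 4; pos_x_3 = 5; pos_y_3 = 5; pos_z_3 = 1; radius_3 = 2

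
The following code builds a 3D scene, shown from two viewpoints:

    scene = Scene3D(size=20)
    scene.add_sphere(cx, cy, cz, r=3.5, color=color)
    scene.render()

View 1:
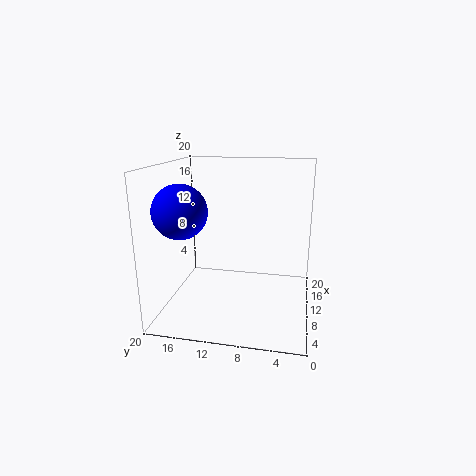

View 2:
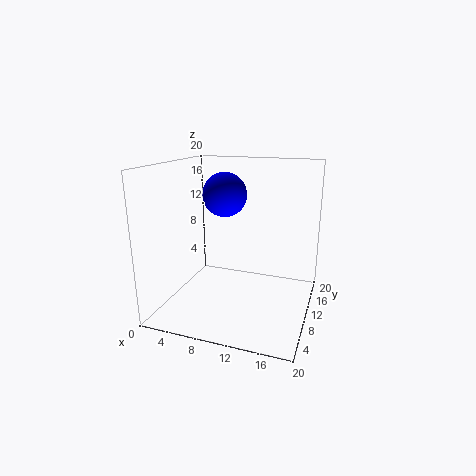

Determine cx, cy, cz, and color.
cx = 5.5
cy = 16.5
cz = 14.5
color = 'blue'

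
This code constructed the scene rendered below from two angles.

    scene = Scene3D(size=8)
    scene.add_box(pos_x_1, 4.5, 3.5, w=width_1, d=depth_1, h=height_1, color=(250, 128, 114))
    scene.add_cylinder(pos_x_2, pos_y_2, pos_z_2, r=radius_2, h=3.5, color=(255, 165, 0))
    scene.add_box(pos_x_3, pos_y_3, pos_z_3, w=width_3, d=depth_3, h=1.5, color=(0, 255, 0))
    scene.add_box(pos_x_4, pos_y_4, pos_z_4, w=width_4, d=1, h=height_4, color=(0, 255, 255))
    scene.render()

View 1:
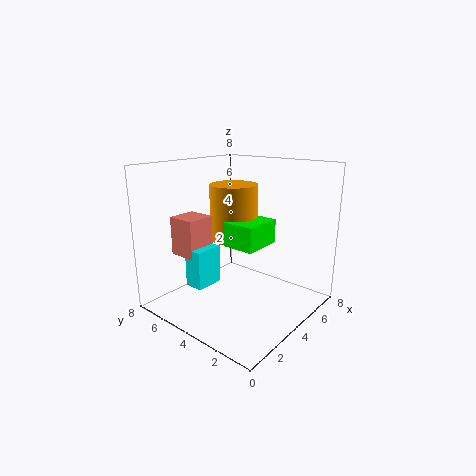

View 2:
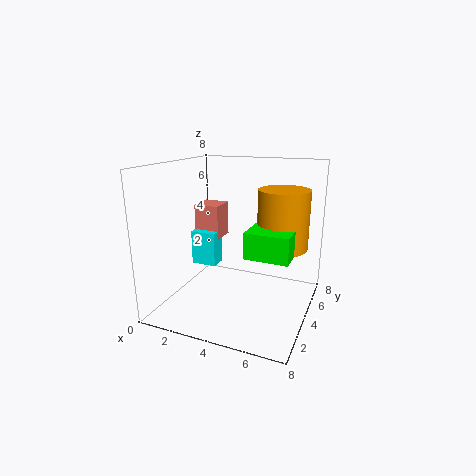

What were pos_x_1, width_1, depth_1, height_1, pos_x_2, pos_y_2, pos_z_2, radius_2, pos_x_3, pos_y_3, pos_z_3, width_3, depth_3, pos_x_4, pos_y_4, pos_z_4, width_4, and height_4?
pos_x_1 = 1; width_1 = 1.5; depth_1 = 1.5; height_1 = 2; pos_x_2 = 6; pos_y_2 = 6; pos_z_2 = 3; radius_2 = 1.5; pos_x_3 = 4.5; pos_y_3 = 3.5; pos_z_3 = 3; width_3 = 2.5; depth_3 = 2; pos_x_4 = 1; pos_y_4 = 4; pos_z_4 = 2; width_4 = 1.5; height_4 = 2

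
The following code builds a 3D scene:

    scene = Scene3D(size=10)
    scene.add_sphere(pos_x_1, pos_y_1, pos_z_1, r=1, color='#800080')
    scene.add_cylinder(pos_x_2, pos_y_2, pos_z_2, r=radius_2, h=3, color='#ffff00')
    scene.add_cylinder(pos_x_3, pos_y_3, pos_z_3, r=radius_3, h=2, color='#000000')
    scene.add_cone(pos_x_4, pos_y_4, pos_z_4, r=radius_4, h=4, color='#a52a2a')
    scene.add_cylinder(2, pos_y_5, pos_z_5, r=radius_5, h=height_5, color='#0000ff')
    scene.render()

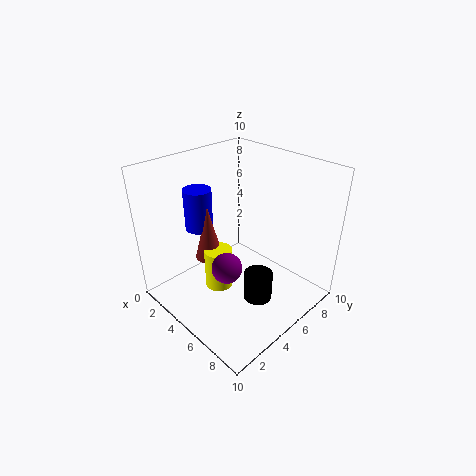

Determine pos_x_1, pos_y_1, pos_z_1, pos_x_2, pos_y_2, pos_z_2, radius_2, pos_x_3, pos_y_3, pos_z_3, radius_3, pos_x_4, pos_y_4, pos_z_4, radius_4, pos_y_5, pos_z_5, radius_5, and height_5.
pos_x_1 = 6; pos_y_1 = 3; pos_z_1 = 4; pos_x_2 = 4; pos_y_2 = 4; pos_z_2 = 1; radius_2 = 1; pos_x_3 = 7; pos_y_3 = 5; pos_z_3 = 1; radius_3 = 1; pos_x_4 = 3; pos_y_4 = 4; pos_z_4 = 3; radius_4 = 1; pos_y_5 = 4; pos_z_5 = 5; radius_5 = 1; height_5 = 3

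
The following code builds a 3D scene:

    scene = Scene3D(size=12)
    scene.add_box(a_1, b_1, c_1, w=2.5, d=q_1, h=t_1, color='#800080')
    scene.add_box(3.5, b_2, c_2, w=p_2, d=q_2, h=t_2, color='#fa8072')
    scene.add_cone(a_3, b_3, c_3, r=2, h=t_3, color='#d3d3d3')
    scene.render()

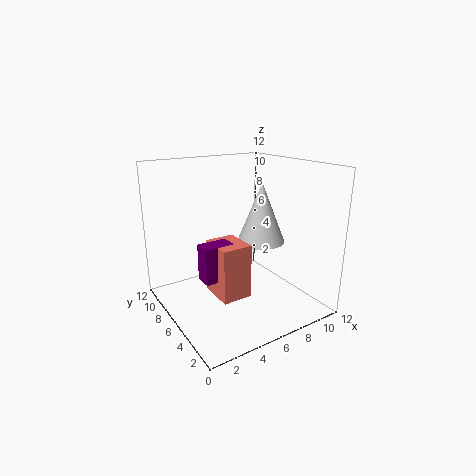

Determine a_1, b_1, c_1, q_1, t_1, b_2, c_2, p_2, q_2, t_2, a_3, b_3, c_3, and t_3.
a_1 = 2.5; b_1 = 5; c_1 = 3; q_1 = 1.5; t_1 = 3; b_2 = 4; c_2 = 1.5; p_2 = 2.5; q_2 = 3; t_2 = 4.5; a_3 = 8; b_3 = 5.5; c_3 = 5.5; t_3 = 5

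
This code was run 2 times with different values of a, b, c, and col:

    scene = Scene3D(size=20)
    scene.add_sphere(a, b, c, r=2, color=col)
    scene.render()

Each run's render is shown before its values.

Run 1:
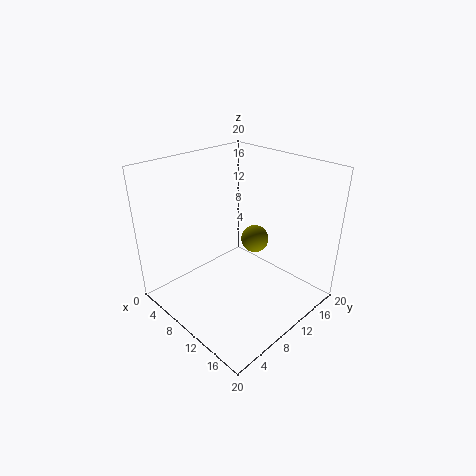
a = 10; b = 13.5; c = 8.5; col = 'olive'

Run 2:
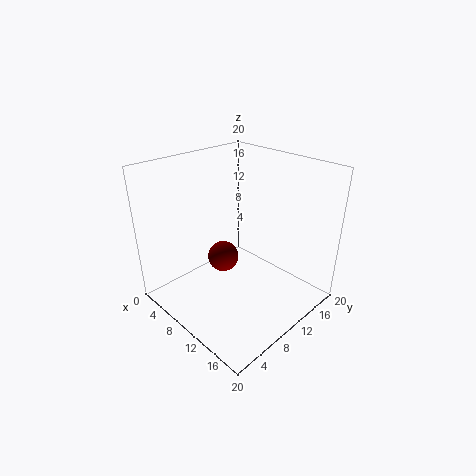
a = 10.5; b = 6.75; c = 8.75; col = 'maroon'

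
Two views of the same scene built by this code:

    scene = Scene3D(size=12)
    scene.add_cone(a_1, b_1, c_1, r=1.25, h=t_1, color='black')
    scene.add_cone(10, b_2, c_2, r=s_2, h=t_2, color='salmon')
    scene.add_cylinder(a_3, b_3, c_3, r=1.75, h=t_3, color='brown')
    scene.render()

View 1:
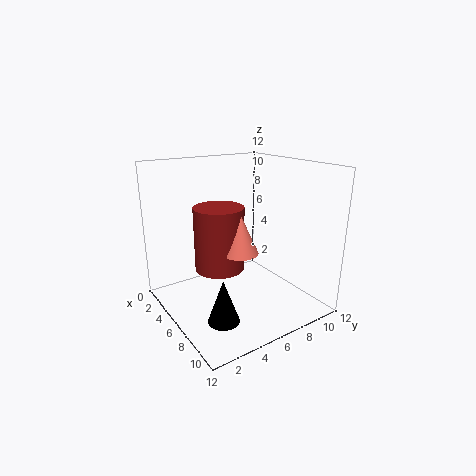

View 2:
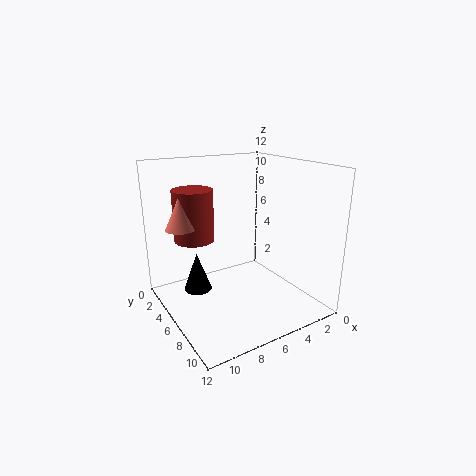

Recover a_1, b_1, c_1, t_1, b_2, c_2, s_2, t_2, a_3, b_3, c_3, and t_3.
a_1 = 8.5
b_1 = 3
c_1 = 0.5
t_1 = 3.5
b_2 = 3.5
c_2 = 6.75
s_2 = 1.25
t_2 = 2.75
a_3 = 8.5
b_3 = 2.75
c_3 = 5.25
t_3 = 4.5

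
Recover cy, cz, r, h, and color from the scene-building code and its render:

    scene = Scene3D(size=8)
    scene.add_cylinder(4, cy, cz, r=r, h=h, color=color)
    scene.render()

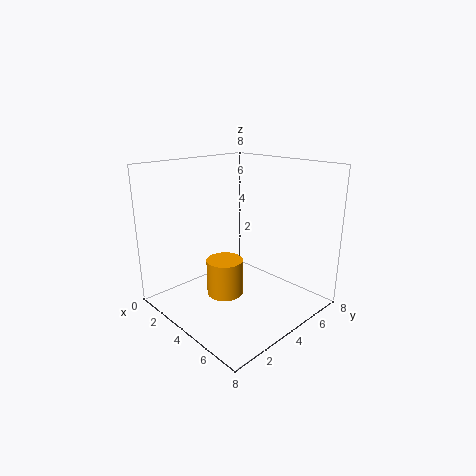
cy = 3; cz = 1; r = 1; h = 2; color = 'orange'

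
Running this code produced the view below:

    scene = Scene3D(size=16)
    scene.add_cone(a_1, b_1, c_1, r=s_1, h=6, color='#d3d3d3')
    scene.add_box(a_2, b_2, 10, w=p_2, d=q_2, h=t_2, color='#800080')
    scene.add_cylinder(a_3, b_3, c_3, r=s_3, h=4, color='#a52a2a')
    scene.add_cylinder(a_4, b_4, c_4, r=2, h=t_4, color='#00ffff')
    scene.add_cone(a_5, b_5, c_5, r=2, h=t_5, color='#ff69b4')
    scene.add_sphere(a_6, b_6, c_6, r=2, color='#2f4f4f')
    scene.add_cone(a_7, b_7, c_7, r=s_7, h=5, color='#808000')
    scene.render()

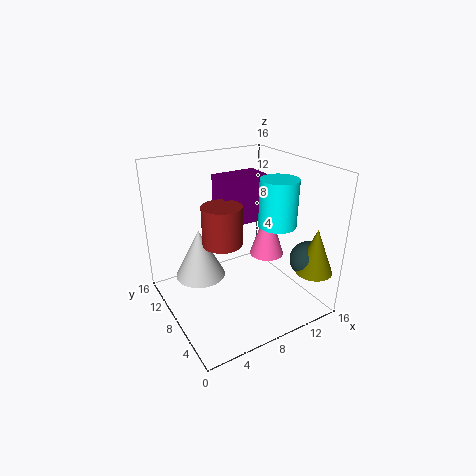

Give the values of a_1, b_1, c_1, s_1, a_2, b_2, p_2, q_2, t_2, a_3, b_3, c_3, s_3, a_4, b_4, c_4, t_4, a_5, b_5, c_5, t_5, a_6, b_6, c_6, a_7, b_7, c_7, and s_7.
a_1 = 5
b_1 = 12
c_1 = 2
s_1 = 3
a_2 = 6
b_2 = 7
p_2 = 5
q_2 = 3
t_2 = 5
a_3 = 5
b_3 = 6
c_3 = 9
s_3 = 2
a_4 = 11
b_4 = 5
c_4 = 10
t_4 = 5
a_5 = 12
b_5 = 8
c_5 = 5
t_5 = 6
a_6 = 14
b_6 = 3
c_6 = 6
a_7 = 14
b_7 = 2
c_7 = 5
s_7 = 2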